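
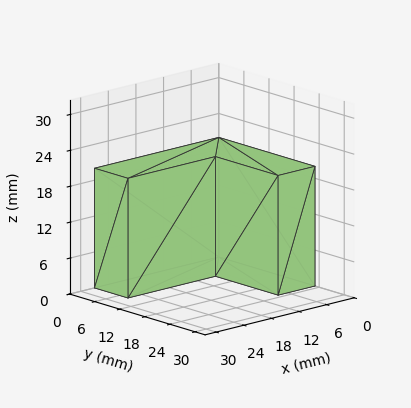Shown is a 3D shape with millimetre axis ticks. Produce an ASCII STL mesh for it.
Reading the render: the shape is an L-shaped prism: outer 27 × 23 mm, arm thicknesses ≈ 8 mm (horizontal) and 8 mm (vertical), extruded 20 mm in z (dimensions read to the nearest mm from the axis ticks). For the STL, each face is triangulated and given an outward normal.

solid part
  facet normal 0.0000 0.0000 -1.0000
    outer loop
      vertex 27.0 8.0 0.0
      vertex 27.0 0.0 0.0
      vertex 0.0 0.0 0.0
    endloop
  endfacet
  facet normal 0.0000 0.0000 -1.0000
    outer loop
      vertex 8.0 8.0 0.0
      vertex 27.0 8.0 0.0
      vertex 0.0 0.0 0.0
    endloop
  endfacet
  facet normal 0.0000 0.0000 -1.0000
    outer loop
      vertex 8.0 23.0 0.0
      vertex 8.0 8.0 0.0
      vertex 0.0 0.0 0.0
    endloop
  endfacet
  facet normal 0.0000 0.0000 -1.0000
    outer loop
      vertex 0.0 23.0 0.0
      vertex 8.0 23.0 0.0
      vertex 0.0 0.0 0.0
    endloop
  endfacet
  facet normal 0.0000 0.0000 1.0000
    outer loop
      vertex 0.0 0.0 20.0
      vertex 27.0 0.0 20.0
      vertex 27.0 8.0 20.0
    endloop
  endfacet
  facet normal 0.0000 0.0000 1.0000
    outer loop
      vertex 0.0 0.0 20.0
      vertex 27.0 8.0 20.0
      vertex 8.0 8.0 20.0
    endloop
  endfacet
  facet normal 0.0000 0.0000 1.0000
    outer loop
      vertex 0.0 0.0 20.0
      vertex 8.0 8.0 20.0
      vertex 8.0 23.0 20.0
    endloop
  endfacet
  facet normal 0.0000 0.0000 1.0000
    outer loop
      vertex 0.0 0.0 20.0
      vertex 8.0 23.0 20.0
      vertex 0.0 23.0 20.0
    endloop
  endfacet
  facet normal 0.0000 -1.0000 0.0000
    outer loop
      vertex 0.0 0.0 0.0
      vertex 27.0 0.0 0.0
      vertex 27.0 0.0 20.0
    endloop
  endfacet
  facet normal 0.0000 -1.0000 0.0000
    outer loop
      vertex 0.0 0.0 0.0
      vertex 27.0 0.0 20.0
      vertex 0.0 0.0 20.0
    endloop
  endfacet
  facet normal 1.0000 0.0000 0.0000
    outer loop
      vertex 27.0 0.0 0.0
      vertex 27.0 8.0 0.0
      vertex 27.0 8.0 20.0
    endloop
  endfacet
  facet normal 1.0000 0.0000 0.0000
    outer loop
      vertex 27.0 0.0 0.0
      vertex 27.0 8.0 20.0
      vertex 27.0 0.0 20.0
    endloop
  endfacet
  facet normal 0.0000 1.0000 0.0000
    outer loop
      vertex 27.0 8.0 0.0
      vertex 8.0 8.0 0.0
      vertex 8.0 8.0 20.0
    endloop
  endfacet
  facet normal 0.0000 1.0000 0.0000
    outer loop
      vertex 27.0 8.0 0.0
      vertex 8.0 8.0 20.0
      vertex 27.0 8.0 20.0
    endloop
  endfacet
  facet normal 1.0000 0.0000 0.0000
    outer loop
      vertex 8.0 8.0 0.0
      vertex 8.0 23.0 0.0
      vertex 8.0 23.0 20.0
    endloop
  endfacet
  facet normal 1.0000 0.0000 0.0000
    outer loop
      vertex 8.0 8.0 0.0
      vertex 8.0 23.0 20.0
      vertex 8.0 8.0 20.0
    endloop
  endfacet
  facet normal 0.0000 1.0000 0.0000
    outer loop
      vertex 8.0 23.0 0.0
      vertex 0.0 23.0 0.0
      vertex 0.0 23.0 20.0
    endloop
  endfacet
  facet normal 0.0000 1.0000 0.0000
    outer loop
      vertex 8.0 23.0 0.0
      vertex 0.0 23.0 20.0
      vertex 8.0 23.0 20.0
    endloop
  endfacet
  facet normal -1.0000 0.0000 0.0000
    outer loop
      vertex 0.0 23.0 0.0
      vertex 0.0 0.0 0.0
      vertex 0.0 0.0 20.0
    endloop
  endfacet
  facet normal -1.0000 0.0000 0.0000
    outer loop
      vertex 0.0 23.0 0.0
      vertex 0.0 0.0 20.0
      vertex 0.0 23.0 20.0
    endloop
  endfacet
endsolid part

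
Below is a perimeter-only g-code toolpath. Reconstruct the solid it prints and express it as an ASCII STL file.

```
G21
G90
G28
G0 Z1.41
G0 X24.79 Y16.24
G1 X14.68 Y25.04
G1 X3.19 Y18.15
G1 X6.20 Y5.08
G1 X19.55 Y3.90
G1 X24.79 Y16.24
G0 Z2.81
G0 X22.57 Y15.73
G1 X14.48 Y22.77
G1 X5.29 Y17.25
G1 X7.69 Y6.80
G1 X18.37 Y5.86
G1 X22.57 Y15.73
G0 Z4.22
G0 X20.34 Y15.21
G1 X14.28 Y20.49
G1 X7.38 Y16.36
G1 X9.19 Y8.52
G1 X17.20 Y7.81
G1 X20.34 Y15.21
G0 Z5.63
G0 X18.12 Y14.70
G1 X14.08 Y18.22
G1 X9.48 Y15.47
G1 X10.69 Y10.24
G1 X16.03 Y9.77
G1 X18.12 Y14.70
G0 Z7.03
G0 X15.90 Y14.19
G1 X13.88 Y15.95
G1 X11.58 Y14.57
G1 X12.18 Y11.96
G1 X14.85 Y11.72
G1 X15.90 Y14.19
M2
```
solid part
  facet normal 0.0000 0.0000 -1.0000
    outer loop
      vertex 1.09 19.04 0.00
      vertex 14.88 27.31 0.00
      vertex 27.01 16.75 0.00
    endloop
  endfacet
  facet normal 0.0000 0.0000 -1.0000
    outer loop
      vertex 4.70 3.36 0.00
      vertex 1.09 19.04 0.00
      vertex 27.01 16.75 0.00
    endloop
  endfacet
  facet normal 0.0000 0.0000 -1.0000
    outer loop
      vertex 20.72 1.95 0.00
      vertex 4.70 3.36 0.00
      vertex 27.01 16.75 0.00
    endloop
  endfacet
  facet normal 0.3981 0.4573 0.7952
    outer loop
      vertex 27.01 16.75 0.00
      vertex 14.88 27.31 0.00
      vertex 13.68 13.68 8.44
    endloop
  endfacet
  facet normal -0.3118 0.5199 0.7953
    outer loop
      vertex 14.88 27.31 0.00
      vertex 1.09 19.04 0.00
      vertex 13.68 13.68 8.44
    endloop
  endfacet
  facet normal -0.5910 -0.1361 0.7951
    outer loop
      vertex 1.09 19.04 0.00
      vertex 4.70 3.36 0.00
      vertex 13.68 13.68 8.44
    endloop
  endfacet
  facet normal -0.0532 -0.6041 0.7952
    outer loop
      vertex 4.70 3.36 0.00
      vertex 20.72 1.95 0.00
      vertex 13.68 13.68 8.44
    endloop
  endfacet
  facet normal 0.5581 -0.2372 0.7952
    outer loop
      vertex 20.72 1.95 0.00
      vertex 27.01 16.75 0.00
      vertex 13.68 13.68 8.44
    endloop
  endfacet
endsolid part

The G0 Z moves step by Δz≈1.41 mm. The G1 loops shrink linearly with z, so the solid tapers from its base footprint up to z≈8.44. Closing with a flat bottom cap and the tapered top and triangulating gives 8 facets — a regular 5-sided pyramid, base circumscribed radius ≈ 13.7 mm, apex at z ≈ 8.44 mm.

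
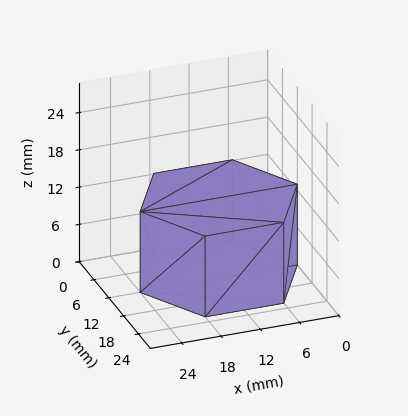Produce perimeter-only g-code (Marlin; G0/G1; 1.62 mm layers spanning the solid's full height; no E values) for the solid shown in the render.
Reading the render: the shape is a regular 6-sided prism (a cylinder approximated with 6 flat sides), circumscribed radius ≈ 12 mm, height ≈ 13 mm (dimensions read to the nearest mm from the axis ticks). For the g-code, the solid's height is divided into equal slices at the stated Δz and each level perimeter traced with G1 moves after a G0 lift.

; perimeter-only toolpath
G21 ; units = mm
G90 ; absolute positioning
G28 ; home
; layer 1
G0 Z1.62
G0 X24.00 Y12.00
G1 X18.00 Y22.39
G1 X6.00 Y22.39
G1 X0.00 Y12.00
G1 X6.00 Y1.61
G1 X18.00 Y1.61
G1 X24.00 Y12.00
; layer 2
G0 Z3.25
G0 X24.00 Y12.00
G1 X18.00 Y22.39
G1 X6.00 Y22.39
G1 X0.00 Y12.00
G1 X6.00 Y1.61
G1 X18.00 Y1.61
G1 X24.00 Y12.00
; layer 3
G0 Z4.88
G0 X24.00 Y12.00
G1 X18.00 Y22.39
G1 X6.00 Y22.39
G1 X0.00 Y12.00
G1 X6.00 Y1.61
G1 X18.00 Y1.61
G1 X24.00 Y12.00
; layer 4
G0 Z6.50
G0 X24.00 Y12.00
G1 X18.00 Y22.39
G1 X6.00 Y22.39
G1 X0.00 Y12.00
G1 X6.00 Y1.61
G1 X18.00 Y1.61
G1 X24.00 Y12.00
; layer 5
G0 Z8.12
G0 X24.00 Y12.00
G1 X18.00 Y22.39
G1 X6.00 Y22.39
G1 X0.00 Y12.00
G1 X6.00 Y1.61
G1 X18.00 Y1.61
G1 X24.00 Y12.00
; layer 6
G0 Z9.75
G0 X24.00 Y12.00
G1 X18.00 Y22.39
G1 X6.00 Y22.39
G1 X0.00 Y12.00
G1 X6.00 Y1.61
G1 X18.00 Y1.61
G1 X24.00 Y12.00
; layer 7
G0 Z11.38
G0 X24.00 Y12.00
G1 X18.00 Y22.39
G1 X6.00 Y22.39
G1 X0.00 Y12.00
G1 X6.00 Y1.61
G1 X18.00 Y1.61
G1 X24.00 Y12.00
; layer 8
G0 Z13.00
G0 X24.00 Y12.00
G1 X18.00 Y22.39
G1 X6.00 Y22.39
G1 X0.00 Y12.00
G1 X6.00 Y1.61
G1 X18.00 Y1.61
G1 X24.00 Y12.00
M2 ; end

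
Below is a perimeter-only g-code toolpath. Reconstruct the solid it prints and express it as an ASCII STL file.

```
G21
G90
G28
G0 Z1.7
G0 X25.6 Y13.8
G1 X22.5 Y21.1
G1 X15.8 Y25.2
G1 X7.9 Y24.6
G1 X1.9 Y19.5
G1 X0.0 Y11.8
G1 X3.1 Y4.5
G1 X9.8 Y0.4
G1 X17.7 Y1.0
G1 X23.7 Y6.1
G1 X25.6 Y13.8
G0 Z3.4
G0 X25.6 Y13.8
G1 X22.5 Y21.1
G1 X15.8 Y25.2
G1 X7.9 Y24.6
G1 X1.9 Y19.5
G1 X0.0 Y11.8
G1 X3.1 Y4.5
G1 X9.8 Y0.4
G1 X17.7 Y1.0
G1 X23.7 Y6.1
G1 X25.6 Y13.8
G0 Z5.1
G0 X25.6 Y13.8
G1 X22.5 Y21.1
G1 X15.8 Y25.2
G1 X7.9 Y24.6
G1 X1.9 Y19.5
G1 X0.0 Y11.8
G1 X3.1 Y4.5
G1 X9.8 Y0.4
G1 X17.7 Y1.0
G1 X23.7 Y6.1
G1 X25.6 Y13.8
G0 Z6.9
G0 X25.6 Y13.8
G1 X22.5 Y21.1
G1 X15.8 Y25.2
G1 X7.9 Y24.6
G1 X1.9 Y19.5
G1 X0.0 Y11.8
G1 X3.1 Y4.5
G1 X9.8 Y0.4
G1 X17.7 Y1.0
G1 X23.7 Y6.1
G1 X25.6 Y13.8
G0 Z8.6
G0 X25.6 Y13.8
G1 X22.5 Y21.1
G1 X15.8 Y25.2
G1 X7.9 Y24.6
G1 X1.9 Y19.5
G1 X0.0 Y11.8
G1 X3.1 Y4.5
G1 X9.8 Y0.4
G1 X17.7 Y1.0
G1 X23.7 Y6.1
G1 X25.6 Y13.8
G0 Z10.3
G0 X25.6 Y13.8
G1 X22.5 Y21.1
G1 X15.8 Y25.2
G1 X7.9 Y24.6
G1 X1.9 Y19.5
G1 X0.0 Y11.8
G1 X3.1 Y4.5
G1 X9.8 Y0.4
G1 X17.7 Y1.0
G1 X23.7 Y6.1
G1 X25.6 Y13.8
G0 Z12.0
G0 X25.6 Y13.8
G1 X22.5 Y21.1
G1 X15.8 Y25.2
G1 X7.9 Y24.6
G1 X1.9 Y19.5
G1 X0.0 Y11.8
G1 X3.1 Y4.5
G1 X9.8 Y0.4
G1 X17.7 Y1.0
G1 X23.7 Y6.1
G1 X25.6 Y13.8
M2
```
solid part
  facet normal 0.0000 0.0000 -1.0000
    outer loop
      vertex 15.8 25.2 0.0
      vertex 22.5 21.1 0.0
      vertex 25.6 13.8 0.0
    endloop
  endfacet
  facet normal 0.0000 0.0000 -1.0000
    outer loop
      vertex 7.9 24.6 0.0
      vertex 15.8 25.2 0.0
      vertex 25.6 13.8 0.0
    endloop
  endfacet
  facet normal 0.0000 0.0000 -1.0000
    outer loop
      vertex 1.9 19.5 0.0
      vertex 7.9 24.6 0.0
      vertex 25.6 13.8 0.0
    endloop
  endfacet
  facet normal 0.0000 0.0000 -1.0000
    outer loop
      vertex 0.0 11.8 0.0
      vertex 1.9 19.5 0.0
      vertex 25.6 13.8 0.0
    endloop
  endfacet
  facet normal 0.0000 0.0000 -1.0000
    outer loop
      vertex 3.1 4.5 0.0
      vertex 0.0 11.8 0.0
      vertex 25.6 13.8 0.0
    endloop
  endfacet
  facet normal 0.0000 0.0000 -1.0000
    outer loop
      vertex 9.8 0.4 0.0
      vertex 3.1 4.5 0.0
      vertex 25.6 13.8 0.0
    endloop
  endfacet
  facet normal 0.0000 0.0000 -1.0000
    outer loop
      vertex 17.7 1.0 0.0
      vertex 9.8 0.4 0.0
      vertex 25.6 13.8 0.0
    endloop
  endfacet
  facet normal 0.0000 0.0000 -1.0000
    outer loop
      vertex 23.7 6.1 0.0
      vertex 17.7 1.0 0.0
      vertex 25.6 13.8 0.0
    endloop
  endfacet
  facet normal 0.0000 0.0000 1.0000
    outer loop
      vertex 25.6 13.8 12.0
      vertex 22.5 21.1 12.0
      vertex 15.8 25.2 12.0
    endloop
  endfacet
  facet normal 0.0000 0.0000 1.0000
    outer loop
      vertex 25.6 13.8 12.0
      vertex 15.8 25.2 12.0
      vertex 7.9 24.6 12.0
    endloop
  endfacet
  facet normal 0.0000 0.0000 1.0000
    outer loop
      vertex 25.6 13.8 12.0
      vertex 7.9 24.6 12.0
      vertex 1.9 19.5 12.0
    endloop
  endfacet
  facet normal 0.0000 0.0000 1.0000
    outer loop
      vertex 25.6 13.8 12.0
      vertex 1.9 19.5 12.0
      vertex 0.0 11.8 12.0
    endloop
  endfacet
  facet normal 0.0000 0.0000 1.0000
    outer loop
      vertex 25.6 13.8 12.0
      vertex 0.0 11.8 12.0
      vertex 3.1 4.5 12.0
    endloop
  endfacet
  facet normal 0.0000 0.0000 1.0000
    outer loop
      vertex 25.6 13.8 12.0
      vertex 3.1 4.5 12.0
      vertex 9.8 0.4 12.0
    endloop
  endfacet
  facet normal 0.0000 0.0000 1.0000
    outer loop
      vertex 25.6 13.8 12.0
      vertex 9.8 0.4 12.0
      vertex 17.7 1.0 12.0
    endloop
  endfacet
  facet normal 0.0000 0.0000 1.0000
    outer loop
      vertex 25.6 13.8 12.0
      vertex 17.7 1.0 12.0
      vertex 23.7 6.1 12.0
    endloop
  endfacet
  facet normal 0.9204 0.3909 0.0000
    outer loop
      vertex 25.6 13.8 0.0
      vertex 22.5 21.1 0.0
      vertex 22.5 21.1 12.0
    endloop
  endfacet
  facet normal 0.9204 0.3909 0.0000
    outer loop
      vertex 25.6 13.8 0.0
      vertex 22.5 21.1 12.0
      vertex 25.6 13.8 12.0
    endloop
  endfacet
  facet normal 0.5220 0.8530 0.0000
    outer loop
      vertex 22.5 21.1 0.0
      vertex 15.8 25.2 0.0
      vertex 15.8 25.2 12.0
    endloop
  endfacet
  facet normal 0.5220 0.8530 0.0000
    outer loop
      vertex 22.5 21.1 0.0
      vertex 15.8 25.2 12.0
      vertex 22.5 21.1 12.0
    endloop
  endfacet
  facet normal -0.0757 0.9971 0.0000
    outer loop
      vertex 15.8 25.2 0.0
      vertex 7.9 24.6 0.0
      vertex 7.9 24.6 12.0
    endloop
  endfacet
  facet normal -0.0757 0.9971 0.0000
    outer loop
      vertex 15.8 25.2 0.0
      vertex 7.9 24.6 12.0
      vertex 15.8 25.2 12.0
    endloop
  endfacet
  facet normal -0.6476 0.7619 0.0000
    outer loop
      vertex 7.9 24.6 0.0
      vertex 1.9 19.5 0.0
      vertex 1.9 19.5 12.0
    endloop
  endfacet
  facet normal -0.6476 0.7619 0.0000
    outer loop
      vertex 7.9 24.6 0.0
      vertex 1.9 19.5 12.0
      vertex 7.9 24.6 12.0
    endloop
  endfacet
  facet normal -0.9709 0.2396 0.0000
    outer loop
      vertex 1.9 19.5 0.0
      vertex 0.0 11.8 0.0
      vertex 0.0 11.8 12.0
    endloop
  endfacet
  facet normal -0.9709 0.2396 0.0000
    outer loop
      vertex 1.9 19.5 0.0
      vertex 0.0 11.8 12.0
      vertex 1.9 19.5 12.0
    endloop
  endfacet
  facet normal -0.9204 -0.3909 0.0000
    outer loop
      vertex 0.0 11.8 0.0
      vertex 3.1 4.5 0.0
      vertex 3.1 4.5 12.0
    endloop
  endfacet
  facet normal -0.9204 -0.3909 0.0000
    outer loop
      vertex 0.0 11.8 0.0
      vertex 3.1 4.5 12.0
      vertex 0.0 11.8 12.0
    endloop
  endfacet
  facet normal -0.5220 -0.8530 0.0000
    outer loop
      vertex 3.1 4.5 0.0
      vertex 9.8 0.4 0.0
      vertex 9.8 0.4 12.0
    endloop
  endfacet
  facet normal -0.5220 -0.8530 0.0000
    outer loop
      vertex 3.1 4.5 0.0
      vertex 9.8 0.4 12.0
      vertex 3.1 4.5 12.0
    endloop
  endfacet
  facet normal 0.0757 -0.9971 0.0000
    outer loop
      vertex 9.8 0.4 0.0
      vertex 17.7 1.0 0.0
      vertex 17.7 1.0 12.0
    endloop
  endfacet
  facet normal 0.0757 -0.9971 0.0000
    outer loop
      vertex 9.8 0.4 0.0
      vertex 17.7 1.0 12.0
      vertex 9.8 0.4 12.0
    endloop
  endfacet
  facet normal 0.6476 -0.7619 0.0000
    outer loop
      vertex 17.7 1.0 0.0
      vertex 23.7 6.1 0.0
      vertex 23.7 6.1 12.0
    endloop
  endfacet
  facet normal 0.6476 -0.7619 0.0000
    outer loop
      vertex 17.7 1.0 0.0
      vertex 23.7 6.1 12.0
      vertex 17.7 1.0 12.0
    endloop
  endfacet
  facet normal 0.9709 -0.2396 0.0000
    outer loop
      vertex 23.7 6.1 0.0
      vertex 25.6 13.8 0.0
      vertex 25.6 13.8 12.0
    endloop
  endfacet
  facet normal 0.9709 -0.2396 0.0000
    outer loop
      vertex 23.7 6.1 0.0
      vertex 25.6 13.8 12.0
      vertex 23.7 6.1 12.0
    endloop
  endfacet
endsolid part

The G0 Z moves step by Δz≈1.7 mm. Every layer's G1 loop is the same polygon, so the solid is a straight extrusion of it from z=0 to z≈12. Closing with flat bottom and top caps and triangulating gives 36 facets — a regular 10-sided prism (a cylinder approximated with 10 flat sides), circumscribed radius ≈ 12.8 mm, height ≈ 12 mm.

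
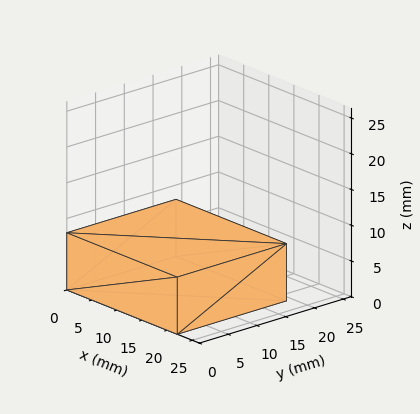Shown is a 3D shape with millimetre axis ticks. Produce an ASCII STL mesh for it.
Reading the render: the shape is a rectangular box, roughly 22 × 19 mm footprint and 8 mm tall (dimensions read to the nearest mm from the axis ticks). For the STL, each face is triangulated and given an outward normal.

solid part
  facet normal 0.0000 0.0000 -1.0000
    outer loop
      vertex 22.0 19.0 0.0
      vertex 22.0 0.0 0.0
      vertex 0.0 0.0 0.0
    endloop
  endfacet
  facet normal 0.0000 0.0000 -1.0000
    outer loop
      vertex 0.0 19.0 0.0
      vertex 22.0 19.0 0.0
      vertex 0.0 0.0 0.0
    endloop
  endfacet
  facet normal 0.0000 0.0000 1.0000
    outer loop
      vertex 0.0 0.0 8.0
      vertex 22.0 0.0 8.0
      vertex 22.0 19.0 8.0
    endloop
  endfacet
  facet normal 0.0000 0.0000 1.0000
    outer loop
      vertex 0.0 0.0 8.0
      vertex 22.0 19.0 8.0
      vertex 0.0 19.0 8.0
    endloop
  endfacet
  facet normal 0.0000 -1.0000 0.0000
    outer loop
      vertex 0.0 0.0 0.0
      vertex 22.0 0.0 0.0
      vertex 22.0 0.0 8.0
    endloop
  endfacet
  facet normal 0.0000 -1.0000 0.0000
    outer loop
      vertex 0.0 0.0 0.0
      vertex 22.0 0.0 8.0
      vertex 0.0 0.0 8.0
    endloop
  endfacet
  facet normal 0.0000 1.0000 0.0000
    outer loop
      vertex 22.0 19.0 8.0
      vertex 22.0 19.0 0.0
      vertex 0.0 19.0 0.0
    endloop
  endfacet
  facet normal 0.0000 1.0000 0.0000
    outer loop
      vertex 0.0 19.0 8.0
      vertex 22.0 19.0 8.0
      vertex 0.0 19.0 0.0
    endloop
  endfacet
  facet normal -1.0000 0.0000 0.0000
    outer loop
      vertex 0.0 19.0 8.0
      vertex 0.0 19.0 0.0
      vertex 0.0 0.0 0.0
    endloop
  endfacet
  facet normal -1.0000 0.0000 0.0000
    outer loop
      vertex 0.0 0.0 8.0
      vertex 0.0 19.0 8.0
      vertex 0.0 0.0 0.0
    endloop
  endfacet
  facet normal 1.0000 0.0000 0.0000
    outer loop
      vertex 22.0 0.0 0.0
      vertex 22.0 19.0 0.0
      vertex 22.0 19.0 8.0
    endloop
  endfacet
  facet normal 1.0000 0.0000 0.0000
    outer loop
      vertex 22.0 0.0 0.0
      vertex 22.0 19.0 8.0
      vertex 22.0 0.0 8.0
    endloop
  endfacet
endsolid part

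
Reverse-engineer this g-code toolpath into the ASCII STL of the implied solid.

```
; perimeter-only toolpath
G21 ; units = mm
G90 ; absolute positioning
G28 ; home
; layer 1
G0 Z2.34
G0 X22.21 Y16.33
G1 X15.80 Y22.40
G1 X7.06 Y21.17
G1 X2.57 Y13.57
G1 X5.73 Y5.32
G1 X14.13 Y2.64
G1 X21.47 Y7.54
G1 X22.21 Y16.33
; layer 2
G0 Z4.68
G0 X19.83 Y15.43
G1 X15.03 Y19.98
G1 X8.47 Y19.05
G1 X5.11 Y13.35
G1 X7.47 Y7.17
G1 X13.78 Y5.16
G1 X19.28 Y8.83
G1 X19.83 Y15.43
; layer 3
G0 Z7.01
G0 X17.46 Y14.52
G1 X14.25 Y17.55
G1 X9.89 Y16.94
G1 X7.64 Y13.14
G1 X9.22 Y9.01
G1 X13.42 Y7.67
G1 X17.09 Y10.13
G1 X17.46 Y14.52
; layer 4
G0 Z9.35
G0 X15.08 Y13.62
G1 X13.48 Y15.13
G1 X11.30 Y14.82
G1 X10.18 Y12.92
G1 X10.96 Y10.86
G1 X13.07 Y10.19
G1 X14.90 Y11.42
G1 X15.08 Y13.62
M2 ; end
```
solid part
  facet normal 0.0000 0.0000 -1.0000
    outer loop
      vertex 5.65 23.28 0.00
      vertex 16.57 24.82 0.00
      vertex 24.58 17.24 0.00
    endloop
  endfacet
  facet normal 0.0000 0.0000 -1.0000
    outer loop
      vertex 0.04 13.78 0.00
      vertex 5.65 23.28 0.00
      vertex 24.58 17.24 0.00
    endloop
  endfacet
  facet normal 0.0000 0.0000 -1.0000
    outer loop
      vertex 3.98 3.47 0.00
      vertex 0.04 13.78 0.00
      vertex 24.58 17.24 0.00
    endloop
  endfacet
  facet normal 0.0000 0.0000 -1.0000
    outer loop
      vertex 14.49 0.12 0.00
      vertex 3.98 3.47 0.00
      vertex 24.58 17.24 0.00
    endloop
  endfacet
  facet normal 0.0000 0.0000 -1.0000
    outer loop
      vertex 23.66 6.25 0.00
      vertex 14.49 0.12 0.00
      vertex 24.58 17.24 0.00
    endloop
  endfacet
  facet normal 0.4911 0.5189 0.6997
    outer loop
      vertex 24.58 17.24 0.00
      vertex 16.57 24.82 0.00
      vertex 12.71 12.71 11.69
    endloop
  endfacet
  facet normal -0.0998 0.7073 0.6998
    outer loop
      vertex 16.57 24.82 0.00
      vertex 5.65 23.28 0.00
      vertex 12.71 12.71 11.69
    endloop
  endfacet
  facet normal -0.6150 0.3632 0.6999
    outer loop
      vertex 5.65 23.28 0.00
      vertex 0.04 13.78 0.00
      vertex 12.71 12.71 11.69
    endloop
  endfacet
  facet normal -0.6672 -0.2550 0.6998
    outer loop
      vertex 0.04 13.78 0.00
      vertex 3.98 3.47 0.00
      vertex 12.71 12.71 11.69
    endloop
  endfacet
  facet normal -0.2169 -0.6805 0.6999
    outer loop
      vertex 3.98 3.47 0.00
      vertex 14.49 0.12 0.00
      vertex 12.71 12.71 11.69
    endloop
  endfacet
  facet normal 0.3969 -0.5938 0.6999
    outer loop
      vertex 14.49 0.12 0.00
      vertex 23.66 6.25 0.00
      vertex 12.71 12.71 11.69
    endloop
  endfacet
  facet normal 0.7119 -0.0596 0.6998
    outer loop
      vertex 23.66 6.25 0.00
      vertex 24.58 17.24 0.00
      vertex 12.71 12.71 11.69
    endloop
  endfacet
endsolid part

The G0 Z moves step by Δz≈2.34 mm. The G1 loops shrink linearly with z, so the solid tapers from its base footprint up to z≈11.7. Closing with a flat bottom cap and the tapered top and triangulating gives 12 facets — a regular 7-sided pyramid, base circumscribed radius ≈ 12.7 mm, apex at z ≈ 11.7 mm.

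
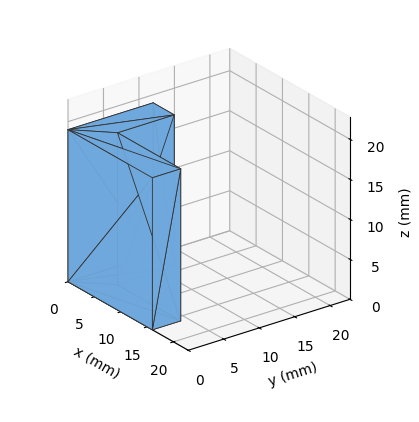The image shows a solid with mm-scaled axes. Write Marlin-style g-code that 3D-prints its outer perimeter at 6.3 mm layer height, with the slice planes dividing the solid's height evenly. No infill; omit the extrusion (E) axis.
Reading the render: the shape is an L-shaped prism: outer 16 × 12 mm, arm thicknesses ≈ 4 mm (horizontal) and 4 mm (vertical), extruded 19 mm in z (dimensions read to the nearest mm from the axis ticks). For the g-code, the solid's height is divided into equal slices at the stated Δz and each level perimeter traced with G1 moves after a G0 lift.

; perimeter-only toolpath
G21 ; units = mm
G90 ; absolute positioning
G28 ; home
; layer 1
G0 Z6.3
G0 X0.0 Y0.0
G1 X16.0 Y0.0
G1 X16.0 Y4.0
G1 X4.0 Y4.0
G1 X4.0 Y12.0
G1 X0.0 Y12.0
G1 X0.0 Y0.0
; layer 2
G0 Z12.7
G0 X0.0 Y0.0
G1 X16.0 Y0.0
G1 X16.0 Y4.0
G1 X4.0 Y4.0
G1 X4.0 Y12.0
G1 X0.0 Y12.0
G1 X0.0 Y0.0
; layer 3
G0 Z19.0
G0 X0.0 Y0.0
G1 X16.0 Y0.0
G1 X16.0 Y4.0
G1 X4.0 Y4.0
G1 X4.0 Y12.0
G1 X0.0 Y12.0
G1 X0.0 Y0.0
M2 ; end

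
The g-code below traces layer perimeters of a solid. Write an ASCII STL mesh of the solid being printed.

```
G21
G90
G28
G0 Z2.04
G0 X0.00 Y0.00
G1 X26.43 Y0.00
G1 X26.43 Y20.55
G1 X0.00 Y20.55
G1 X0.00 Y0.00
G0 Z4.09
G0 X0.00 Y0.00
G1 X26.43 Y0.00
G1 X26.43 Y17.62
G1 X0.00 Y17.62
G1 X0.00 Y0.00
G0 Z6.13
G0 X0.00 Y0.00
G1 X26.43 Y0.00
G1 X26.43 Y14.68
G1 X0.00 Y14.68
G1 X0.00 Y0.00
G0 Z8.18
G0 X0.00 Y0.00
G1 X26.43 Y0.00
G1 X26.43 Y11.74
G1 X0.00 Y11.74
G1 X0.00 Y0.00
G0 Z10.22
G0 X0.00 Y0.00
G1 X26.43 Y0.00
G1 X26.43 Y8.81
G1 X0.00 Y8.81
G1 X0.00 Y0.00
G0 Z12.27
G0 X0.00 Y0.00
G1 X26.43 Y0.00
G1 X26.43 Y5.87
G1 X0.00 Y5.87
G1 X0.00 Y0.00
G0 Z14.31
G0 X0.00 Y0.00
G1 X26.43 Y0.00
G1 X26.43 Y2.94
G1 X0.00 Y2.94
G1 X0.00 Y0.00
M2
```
solid part
  facet normal 0.0000 0.0000 -1.0000
    outer loop
      vertex 26.43 23.49 0.00
      vertex 26.43 0.00 0.00
      vertex 0.00 0.00 0.00
    endloop
  endfacet
  facet normal 0.0000 0.0000 -1.0000
    outer loop
      vertex 0.00 23.49 0.00
      vertex 26.43 23.49 0.00
      vertex 0.00 0.00 0.00
    endloop
  endfacet
  facet normal 0.0000 -1.0000 0.0000
    outer loop
      vertex 0.00 0.00 0.00
      vertex 26.43 0.00 0.00
      vertex 26.43 0.00 16.36
    endloop
  endfacet
  facet normal 0.0000 -1.0000 0.0000
    outer loop
      vertex 0.00 0.00 0.00
      vertex 26.43 0.00 16.36
      vertex 0.00 0.00 16.36
    endloop
  endfacet
  facet normal 0.0000 0.5715 0.8206
    outer loop
      vertex 0.00 0.00 16.36
      vertex 26.43 0.00 16.36
      vertex 26.43 23.49 0.00
    endloop
  endfacet
  facet normal 0.0000 0.5715 0.8206
    outer loop
      vertex 0.00 0.00 16.36
      vertex 26.43 23.49 0.00
      vertex 0.00 23.49 0.00
    endloop
  endfacet
  facet normal -1.0000 0.0000 0.0000
    outer loop
      vertex 0.00 0.00 16.36
      vertex 0.00 23.49 0.00
      vertex 0.00 0.00 0.00
    endloop
  endfacet
  facet normal 1.0000 0.0000 0.0000
    outer loop
      vertex 26.43 0.00 0.00
      vertex 26.43 23.49 0.00
      vertex 26.43 0.00 16.36
    endloop
  endfacet
endsolid part

The G0 Z moves step by Δz≈2.04 mm. The G1 loops shrink linearly with z, so the solid tapers from its base footprint up to z≈16.4. Closing with a flat bottom cap and the tapered top and triangulating gives 8 facets — a wedge (ramp): 26.4 × 23.5 mm base, rising to 16.4 mm along the y=0 edge and sloping linearly to z=0 at y=23.5.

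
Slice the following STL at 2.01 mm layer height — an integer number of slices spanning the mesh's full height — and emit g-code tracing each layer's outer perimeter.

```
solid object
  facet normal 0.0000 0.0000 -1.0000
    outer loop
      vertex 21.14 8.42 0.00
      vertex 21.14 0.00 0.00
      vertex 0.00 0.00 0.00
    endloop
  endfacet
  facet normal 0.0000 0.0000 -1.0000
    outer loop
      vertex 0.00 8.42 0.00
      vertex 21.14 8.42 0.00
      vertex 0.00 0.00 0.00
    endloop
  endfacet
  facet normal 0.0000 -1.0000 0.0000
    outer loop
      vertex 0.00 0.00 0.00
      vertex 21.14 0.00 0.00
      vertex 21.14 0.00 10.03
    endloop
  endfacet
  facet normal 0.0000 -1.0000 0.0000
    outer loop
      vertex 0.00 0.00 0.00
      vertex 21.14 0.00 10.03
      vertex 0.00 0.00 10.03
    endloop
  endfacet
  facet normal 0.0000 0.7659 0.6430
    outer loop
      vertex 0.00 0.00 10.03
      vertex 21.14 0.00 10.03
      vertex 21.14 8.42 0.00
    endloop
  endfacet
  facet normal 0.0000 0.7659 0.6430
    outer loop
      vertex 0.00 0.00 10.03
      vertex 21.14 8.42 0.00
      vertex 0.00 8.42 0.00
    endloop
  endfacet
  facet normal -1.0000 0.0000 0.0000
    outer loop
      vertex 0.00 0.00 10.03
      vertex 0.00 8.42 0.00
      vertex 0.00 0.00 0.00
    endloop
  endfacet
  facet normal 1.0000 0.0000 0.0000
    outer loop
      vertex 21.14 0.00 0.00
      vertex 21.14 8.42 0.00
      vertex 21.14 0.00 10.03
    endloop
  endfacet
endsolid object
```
; perimeter-only toolpath
G21 ; units = mm
G90 ; absolute positioning
G28 ; home
; layer 1
G0 Z2.01
G0 X0.00 Y0.00
G1 X21.14 Y0.00
G1 X21.14 Y6.74
G1 X0.00 Y6.74
G1 X0.00 Y0.00
; layer 2
G0 Z4.01
G0 X0.00 Y0.00
G1 X21.14 Y0.00
G1 X21.14 Y5.05
G1 X0.00 Y5.05
G1 X0.00 Y0.00
; layer 3
G0 Z6.02
G0 X0.00 Y0.00
G1 X21.14 Y0.00
G1 X21.14 Y3.37
G1 X0.00 Y3.37
G1 X0.00 Y0.00
; layer 4
G0 Z8.02
G0 X0.00 Y0.00
G1 X21.14 Y0.00
G1 X21.14 Y1.68
G1 X0.00 Y1.68
G1 X0.00 Y0.00
M2 ; end

The solid is a wedge (ramp): 21.1 × 8.42 mm base, rising to 10 mm along the y=0 edge and sloping linearly to z=0 at y=8.42. Slicing at Δz = 2.01 mm — 5 equal slices spanning the solid's height, so layer i sits at z = i·h/5 — gives 4 non-empty perimeters. Each is a 4-segment closed polygon; G0 lifts to the layer z and rapids to the start vertex, then G1 traces the edges. The cross-section shrinks linearly with z (the slice at the apex is degenerate and omitted).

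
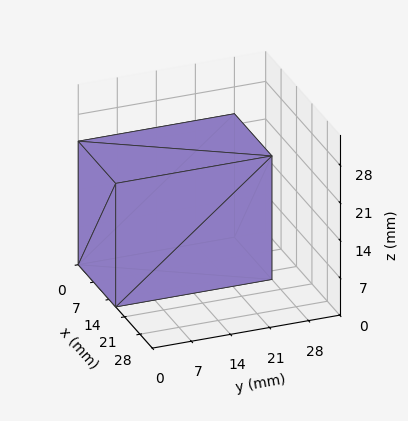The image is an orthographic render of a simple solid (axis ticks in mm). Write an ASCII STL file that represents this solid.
Reading the render: the shape is a rectangular box, roughly 17 × 28 mm footprint and 23 mm tall (dimensions read to the nearest mm from the axis ticks). For the STL, each face is triangulated and given an outward normal.

solid part
  facet normal 0.0000 0.0000 -1.0000
    outer loop
      vertex 17.0 28.0 0.0
      vertex 17.0 0.0 0.0
      vertex 0.0 0.0 0.0
    endloop
  endfacet
  facet normal 0.0000 0.0000 -1.0000
    outer loop
      vertex 0.0 28.0 0.0
      vertex 17.0 28.0 0.0
      vertex 0.0 0.0 0.0
    endloop
  endfacet
  facet normal 0.0000 0.0000 1.0000
    outer loop
      vertex 0.0 0.0 23.0
      vertex 17.0 0.0 23.0
      vertex 17.0 28.0 23.0
    endloop
  endfacet
  facet normal 0.0000 0.0000 1.0000
    outer loop
      vertex 0.0 0.0 23.0
      vertex 17.0 28.0 23.0
      vertex 0.0 28.0 23.0
    endloop
  endfacet
  facet normal 0.0000 -1.0000 0.0000
    outer loop
      vertex 0.0 0.0 0.0
      vertex 17.0 0.0 0.0
      vertex 17.0 0.0 23.0
    endloop
  endfacet
  facet normal 0.0000 -1.0000 0.0000
    outer loop
      vertex 0.0 0.0 0.0
      vertex 17.0 0.0 23.0
      vertex 0.0 0.0 23.0
    endloop
  endfacet
  facet normal 0.0000 1.0000 0.0000
    outer loop
      vertex 17.0 28.0 23.0
      vertex 17.0 28.0 0.0
      vertex 0.0 28.0 0.0
    endloop
  endfacet
  facet normal 0.0000 1.0000 0.0000
    outer loop
      vertex 0.0 28.0 23.0
      vertex 17.0 28.0 23.0
      vertex 0.0 28.0 0.0
    endloop
  endfacet
  facet normal -1.0000 0.0000 0.0000
    outer loop
      vertex 0.0 28.0 23.0
      vertex 0.0 28.0 0.0
      vertex 0.0 0.0 0.0
    endloop
  endfacet
  facet normal -1.0000 0.0000 0.0000
    outer loop
      vertex 0.0 0.0 23.0
      vertex 0.0 28.0 23.0
      vertex 0.0 0.0 0.0
    endloop
  endfacet
  facet normal 1.0000 0.0000 0.0000
    outer loop
      vertex 17.0 0.0 0.0
      vertex 17.0 28.0 0.0
      vertex 17.0 28.0 23.0
    endloop
  endfacet
  facet normal 1.0000 0.0000 0.0000
    outer loop
      vertex 17.0 0.0 0.0
      vertex 17.0 28.0 23.0
      vertex 17.0 0.0 23.0
    endloop
  endfacet
endsolid part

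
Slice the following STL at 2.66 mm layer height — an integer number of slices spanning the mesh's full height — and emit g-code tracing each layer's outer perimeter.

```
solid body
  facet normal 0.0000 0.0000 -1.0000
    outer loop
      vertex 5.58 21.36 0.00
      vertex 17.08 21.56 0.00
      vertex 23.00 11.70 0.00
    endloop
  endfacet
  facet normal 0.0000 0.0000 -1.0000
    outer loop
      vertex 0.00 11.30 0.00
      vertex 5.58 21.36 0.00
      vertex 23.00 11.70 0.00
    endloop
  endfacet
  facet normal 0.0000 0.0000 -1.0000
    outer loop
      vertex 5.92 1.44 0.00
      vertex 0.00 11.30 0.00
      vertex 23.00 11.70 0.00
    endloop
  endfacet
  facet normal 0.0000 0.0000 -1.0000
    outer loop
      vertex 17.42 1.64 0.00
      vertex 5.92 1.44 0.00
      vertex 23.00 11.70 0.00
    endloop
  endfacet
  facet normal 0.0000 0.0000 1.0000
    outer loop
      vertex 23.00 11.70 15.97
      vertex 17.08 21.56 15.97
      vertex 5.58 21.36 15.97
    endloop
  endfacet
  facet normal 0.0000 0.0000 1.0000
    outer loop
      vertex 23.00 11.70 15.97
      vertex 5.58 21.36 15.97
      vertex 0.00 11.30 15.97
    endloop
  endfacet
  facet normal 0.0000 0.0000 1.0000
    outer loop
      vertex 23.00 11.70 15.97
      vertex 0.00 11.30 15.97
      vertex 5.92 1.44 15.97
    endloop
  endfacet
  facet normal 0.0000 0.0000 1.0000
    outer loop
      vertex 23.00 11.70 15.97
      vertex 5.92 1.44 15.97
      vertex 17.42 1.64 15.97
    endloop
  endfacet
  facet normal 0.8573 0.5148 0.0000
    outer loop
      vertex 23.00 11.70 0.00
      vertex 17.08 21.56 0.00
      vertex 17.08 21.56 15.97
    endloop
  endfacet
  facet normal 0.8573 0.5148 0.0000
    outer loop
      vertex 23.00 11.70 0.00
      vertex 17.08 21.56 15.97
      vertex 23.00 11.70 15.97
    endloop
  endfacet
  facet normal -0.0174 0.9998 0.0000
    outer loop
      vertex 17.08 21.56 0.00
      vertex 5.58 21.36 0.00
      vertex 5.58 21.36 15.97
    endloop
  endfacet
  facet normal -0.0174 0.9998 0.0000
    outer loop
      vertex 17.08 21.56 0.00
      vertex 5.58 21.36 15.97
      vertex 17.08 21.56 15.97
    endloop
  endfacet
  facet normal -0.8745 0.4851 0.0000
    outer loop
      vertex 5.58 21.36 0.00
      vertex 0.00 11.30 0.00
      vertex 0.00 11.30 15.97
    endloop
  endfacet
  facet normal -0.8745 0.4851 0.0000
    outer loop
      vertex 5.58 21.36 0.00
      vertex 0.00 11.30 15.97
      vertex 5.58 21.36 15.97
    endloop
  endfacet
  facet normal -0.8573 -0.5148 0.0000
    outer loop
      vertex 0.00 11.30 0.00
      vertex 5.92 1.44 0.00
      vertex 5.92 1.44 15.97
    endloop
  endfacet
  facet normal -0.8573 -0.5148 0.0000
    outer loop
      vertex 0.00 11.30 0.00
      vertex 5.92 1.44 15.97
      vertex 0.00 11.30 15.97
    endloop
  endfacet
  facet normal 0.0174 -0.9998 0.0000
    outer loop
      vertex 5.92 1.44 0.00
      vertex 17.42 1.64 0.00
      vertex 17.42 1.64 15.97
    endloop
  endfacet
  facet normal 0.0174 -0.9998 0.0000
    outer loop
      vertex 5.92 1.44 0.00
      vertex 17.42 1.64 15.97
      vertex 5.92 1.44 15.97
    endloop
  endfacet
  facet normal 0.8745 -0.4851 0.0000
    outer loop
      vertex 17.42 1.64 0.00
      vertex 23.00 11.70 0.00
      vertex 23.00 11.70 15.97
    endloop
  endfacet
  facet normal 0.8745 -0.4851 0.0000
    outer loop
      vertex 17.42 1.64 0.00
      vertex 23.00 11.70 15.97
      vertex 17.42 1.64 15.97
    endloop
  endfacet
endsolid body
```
; perimeter-only toolpath
G21 ; units = mm
G90 ; absolute positioning
G28 ; home
; layer 1
G0 Z2.66
G0 X23.00 Y11.70
G1 X17.08 Y21.56
G1 X5.58 Y21.36
G1 X0.00 Y11.30
G1 X5.92 Y1.44
G1 X17.42 Y1.64
G1 X23.00 Y11.70
; layer 2
G0 Z5.32
G0 X23.00 Y11.70
G1 X17.08 Y21.56
G1 X5.58 Y21.36
G1 X0.00 Y11.30
G1 X5.92 Y1.44
G1 X17.42 Y1.64
G1 X23.00 Y11.70
; layer 3
G0 Z7.98
G0 X23.00 Y11.70
G1 X17.08 Y21.56
G1 X5.58 Y21.36
G1 X0.00 Y11.30
G1 X5.92 Y1.44
G1 X17.42 Y1.64
G1 X23.00 Y11.70
; layer 4
G0 Z10.65
G0 X23.00 Y11.70
G1 X17.08 Y21.56
G1 X5.58 Y21.36
G1 X0.00 Y11.30
G1 X5.92 Y1.44
G1 X17.42 Y1.64
G1 X23.00 Y11.70
; layer 5
G0 Z13.31
G0 X23.00 Y11.70
G1 X17.08 Y21.56
G1 X5.58 Y21.36
G1 X0.00 Y11.30
G1 X5.92 Y1.44
G1 X17.42 Y1.64
G1 X23.00 Y11.70
; layer 6
G0 Z15.97
G0 X23.00 Y11.70
G1 X17.08 Y21.56
G1 X5.58 Y21.36
G1 X0.00 Y11.30
G1 X5.92 Y1.44
G1 X17.42 Y1.64
G1 X23.00 Y11.70
M2 ; end

The solid is a regular 6-sided prism (a cylinder approximated with 6 flat sides), circumscribed radius ≈ 11.5 mm, height ≈ 16 mm. Slicing at Δz = 2.66 mm — 6 equal slices spanning the solid's height, so layer i sits at z = i·h/6 — gives 6 non-empty perimeters. Each is a 6-segment closed polygon; G0 lifts to the layer z and rapids to the start vertex, then G1 traces the edges.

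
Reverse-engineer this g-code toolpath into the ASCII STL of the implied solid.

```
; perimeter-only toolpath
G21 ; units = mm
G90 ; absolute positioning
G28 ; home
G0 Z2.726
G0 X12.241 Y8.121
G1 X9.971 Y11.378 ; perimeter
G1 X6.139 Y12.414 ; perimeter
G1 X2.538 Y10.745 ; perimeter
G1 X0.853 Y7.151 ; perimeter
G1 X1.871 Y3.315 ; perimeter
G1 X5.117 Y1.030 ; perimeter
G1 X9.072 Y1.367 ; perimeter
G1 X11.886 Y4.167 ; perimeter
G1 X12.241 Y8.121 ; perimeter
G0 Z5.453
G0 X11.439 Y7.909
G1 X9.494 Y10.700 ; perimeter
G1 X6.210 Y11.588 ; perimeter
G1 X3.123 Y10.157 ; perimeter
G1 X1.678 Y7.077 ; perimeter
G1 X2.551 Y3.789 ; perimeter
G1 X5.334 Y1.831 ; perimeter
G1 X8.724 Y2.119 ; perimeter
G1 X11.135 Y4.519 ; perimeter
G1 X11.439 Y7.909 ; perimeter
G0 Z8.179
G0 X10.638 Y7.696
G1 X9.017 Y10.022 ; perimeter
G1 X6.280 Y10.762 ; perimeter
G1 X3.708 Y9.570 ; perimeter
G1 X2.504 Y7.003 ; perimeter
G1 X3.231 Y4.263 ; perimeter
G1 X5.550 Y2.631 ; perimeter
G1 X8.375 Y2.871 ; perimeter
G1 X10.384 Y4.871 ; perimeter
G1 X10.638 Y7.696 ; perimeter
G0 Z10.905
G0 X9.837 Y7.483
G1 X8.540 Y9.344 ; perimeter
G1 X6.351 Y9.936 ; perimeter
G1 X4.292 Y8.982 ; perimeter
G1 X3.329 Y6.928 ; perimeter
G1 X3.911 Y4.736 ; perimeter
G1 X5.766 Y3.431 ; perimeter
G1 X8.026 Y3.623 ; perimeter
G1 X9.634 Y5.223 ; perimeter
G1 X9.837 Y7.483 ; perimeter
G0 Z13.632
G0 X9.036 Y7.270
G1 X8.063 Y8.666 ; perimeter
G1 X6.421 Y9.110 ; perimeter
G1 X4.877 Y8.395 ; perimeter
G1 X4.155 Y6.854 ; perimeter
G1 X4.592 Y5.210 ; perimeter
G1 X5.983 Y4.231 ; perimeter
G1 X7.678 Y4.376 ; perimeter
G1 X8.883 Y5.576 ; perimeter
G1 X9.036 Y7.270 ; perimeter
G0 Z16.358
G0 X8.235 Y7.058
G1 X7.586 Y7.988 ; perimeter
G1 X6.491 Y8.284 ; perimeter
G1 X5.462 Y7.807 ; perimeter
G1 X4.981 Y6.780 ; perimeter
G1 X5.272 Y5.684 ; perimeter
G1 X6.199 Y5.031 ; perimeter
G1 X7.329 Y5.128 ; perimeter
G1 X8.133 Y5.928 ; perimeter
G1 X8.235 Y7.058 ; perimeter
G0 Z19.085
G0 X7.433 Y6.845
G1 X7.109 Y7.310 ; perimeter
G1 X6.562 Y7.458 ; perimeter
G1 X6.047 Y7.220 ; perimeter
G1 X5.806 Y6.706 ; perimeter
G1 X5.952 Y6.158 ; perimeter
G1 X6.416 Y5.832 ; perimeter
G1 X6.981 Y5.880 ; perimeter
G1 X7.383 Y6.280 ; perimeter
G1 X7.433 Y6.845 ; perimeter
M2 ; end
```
solid part
  facet normal 0.0000 0.0000 -1.0000
    outer loop
      vertex 6.069 13.240 0.000
      vertex 10.448 12.056 0.000
      vertex 13.042 8.334 0.000
    endloop
  endfacet
  facet normal 0.0000 0.0000 -1.0000
    outer loop
      vertex 1.953 11.332 0.000
      vertex 6.069 13.240 0.000
      vertex 13.042 8.334 0.000
    endloop
  endfacet
  facet normal 0.0000 0.0000 -1.0000
    outer loop
      vertex 0.027 7.225 0.000
      vertex 1.953 11.332 0.000
      vertex 13.042 8.334 0.000
    endloop
  endfacet
  facet normal 0.0000 0.0000 -1.0000
    outer loop
      vertex 1.191 2.841 0.000
      vertex 0.027 7.225 0.000
      vertex 13.042 8.334 0.000
    endloop
  endfacet
  facet normal 0.0000 0.0000 -1.0000
    outer loop
      vertex 4.901 0.230 0.000
      vertex 1.191 2.841 0.000
      vertex 13.042 8.334 0.000
    endloop
  endfacet
  facet normal 0.0000 0.0000 -1.0000
    outer loop
      vertex 9.421 0.615 0.000
      vertex 4.901 0.230 0.000
      vertex 13.042 8.334 0.000
    endloop
  endfacet
  facet normal 0.0000 0.0000 -1.0000
    outer loop
      vertex 12.636 3.815 0.000
      vertex 9.421 0.615 0.000
      vertex 13.042 8.334 0.000
    endloop
  endfacet
  facet normal 0.7888 0.5498 0.2747
    outer loop
      vertex 13.042 8.334 0.000
      vertex 10.448 12.056 0.000
      vertex 6.632 6.632 21.811
    endloop
  endfacet
  facet normal 0.2510 0.9282 0.2747
    outer loop
      vertex 10.448 12.056 0.000
      vertex 6.069 13.240 0.000
      vertex 6.632 6.632 21.811
    endloop
  endfacet
  facet normal -0.4044 0.8724 0.2747
    outer loop
      vertex 6.069 13.240 0.000
      vertex 1.953 11.332 0.000
      vertex 6.632 6.632 21.811
    endloop
  endfacet
  facet normal -0.8706 0.4082 0.2747
    outer loop
      vertex 1.953 11.332 0.000
      vertex 0.027 7.225 0.000
      vertex 6.632 6.632 21.811
    endloop
  endfacet
  facet normal -0.9293 -0.2467 0.2747
    outer loop
      vertex 0.027 7.225 0.000
      vertex 1.191 2.841 0.000
      vertex 6.632 6.632 21.811
    endloop
  endfacet
  facet normal -0.5534 -0.7863 0.2747
    outer loop
      vertex 1.191 2.841 0.000
      vertex 4.901 0.230 0.000
      vertex 6.632 6.632 21.811
    endloop
  endfacet
  facet normal 0.0816 -0.9581 0.2747
    outer loop
      vertex 4.901 0.230 0.000
      vertex 9.421 0.615 0.000
      vertex 6.632 6.632 21.811
    endloop
  endfacet
  facet normal 0.6783 -0.6815 0.2747
    outer loop
      vertex 9.421 0.615 0.000
      vertex 12.636 3.815 0.000
      vertex 6.632 6.632 21.811
    endloop
  endfacet
  facet normal 0.9577 -0.0860 0.2747
    outer loop
      vertex 12.636 3.815 0.000
      vertex 13.042 8.334 0.000
      vertex 6.632 6.632 21.811
    endloop
  endfacet
endsolid part

The G0 Z moves step by Δz≈2.726 mm. The G1 loops shrink linearly with z, so the solid tapers from its base footprint up to z≈21.8. Closing with a flat bottom cap and the tapered top and triangulating gives 16 facets — a regular 9-sided pyramid, base circumscribed radius ≈ 6.63 mm, apex at z ≈ 21.8 mm.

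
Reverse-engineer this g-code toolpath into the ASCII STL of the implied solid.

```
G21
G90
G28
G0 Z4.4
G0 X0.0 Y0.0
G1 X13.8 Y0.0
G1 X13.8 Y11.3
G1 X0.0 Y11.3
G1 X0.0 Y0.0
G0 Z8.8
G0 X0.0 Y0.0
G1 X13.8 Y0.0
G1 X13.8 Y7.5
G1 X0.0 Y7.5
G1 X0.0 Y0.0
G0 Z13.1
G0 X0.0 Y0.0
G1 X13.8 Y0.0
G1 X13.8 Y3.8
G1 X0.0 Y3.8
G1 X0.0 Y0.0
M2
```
solid part
  facet normal 0.0000 0.0000 -1.0000
    outer loop
      vertex 13.8 15.1 0.0
      vertex 13.8 0.0 0.0
      vertex 0.0 0.0 0.0
    endloop
  endfacet
  facet normal 0.0000 0.0000 -1.0000
    outer loop
      vertex 0.0 15.1 0.0
      vertex 13.8 15.1 0.0
      vertex 0.0 0.0 0.0
    endloop
  endfacet
  facet normal 0.0000 -1.0000 0.0000
    outer loop
      vertex 0.0 0.0 0.0
      vertex 13.8 0.0 0.0
      vertex 13.8 0.0 17.5
    endloop
  endfacet
  facet normal 0.0000 -1.0000 0.0000
    outer loop
      vertex 0.0 0.0 0.0
      vertex 13.8 0.0 17.5
      vertex 0.0 0.0 17.5
    endloop
  endfacet
  facet normal 0.0000 0.7571 0.6533
    outer loop
      vertex 0.0 0.0 17.5
      vertex 13.8 0.0 17.5
      vertex 13.8 15.1 0.0
    endloop
  endfacet
  facet normal 0.0000 0.7571 0.6533
    outer loop
      vertex 0.0 0.0 17.5
      vertex 13.8 15.1 0.0
      vertex 0.0 15.1 0.0
    endloop
  endfacet
  facet normal -1.0000 0.0000 0.0000
    outer loop
      vertex 0.0 0.0 17.5
      vertex 0.0 15.1 0.0
      vertex 0.0 0.0 0.0
    endloop
  endfacet
  facet normal 1.0000 0.0000 0.0000
    outer loop
      vertex 13.8 0.0 0.0
      vertex 13.8 15.1 0.0
      vertex 13.8 0.0 17.5
    endloop
  endfacet
endsolid part

The G0 Z moves step by Δz≈4.4 mm. The G1 loops shrink linearly with z, so the solid tapers from its base footprint up to z≈17.5. Closing with a flat bottom cap and the tapered top and triangulating gives 8 facets — a wedge (ramp): 13.8 × 15.1 mm base, rising to 17.5 mm along the y=0 edge and sloping linearly to z=0 at y=15.1.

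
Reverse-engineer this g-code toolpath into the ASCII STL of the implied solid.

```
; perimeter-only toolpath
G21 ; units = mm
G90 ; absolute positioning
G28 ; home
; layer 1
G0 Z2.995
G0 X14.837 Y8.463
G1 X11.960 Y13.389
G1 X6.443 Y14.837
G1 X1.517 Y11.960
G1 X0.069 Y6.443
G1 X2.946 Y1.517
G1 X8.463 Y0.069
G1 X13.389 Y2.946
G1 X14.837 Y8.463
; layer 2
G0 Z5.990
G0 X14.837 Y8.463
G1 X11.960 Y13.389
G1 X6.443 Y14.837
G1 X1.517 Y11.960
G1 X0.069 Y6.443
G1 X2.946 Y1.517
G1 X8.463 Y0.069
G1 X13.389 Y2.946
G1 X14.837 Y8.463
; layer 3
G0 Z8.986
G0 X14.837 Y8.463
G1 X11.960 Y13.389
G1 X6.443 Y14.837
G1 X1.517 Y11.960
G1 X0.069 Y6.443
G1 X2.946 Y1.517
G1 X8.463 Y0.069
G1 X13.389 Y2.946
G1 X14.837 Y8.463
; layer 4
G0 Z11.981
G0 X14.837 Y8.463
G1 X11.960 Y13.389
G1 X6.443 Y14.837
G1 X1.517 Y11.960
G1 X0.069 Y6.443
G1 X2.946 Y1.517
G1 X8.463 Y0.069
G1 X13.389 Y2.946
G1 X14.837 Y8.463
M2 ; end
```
solid part
  facet normal 0.0000 0.0000 -1.0000
    outer loop
      vertex 6.443 14.837 0.000
      vertex 11.960 13.389 0.000
      vertex 14.837 8.463 0.000
    endloop
  endfacet
  facet normal 0.0000 0.0000 -1.0000
    outer loop
      vertex 1.517 11.960 0.000
      vertex 6.443 14.837 0.000
      vertex 14.837 8.463 0.000
    endloop
  endfacet
  facet normal 0.0000 0.0000 -1.0000
    outer loop
      vertex 0.069 6.443 0.000
      vertex 1.517 11.960 0.000
      vertex 14.837 8.463 0.000
    endloop
  endfacet
  facet normal 0.0000 0.0000 -1.0000
    outer loop
      vertex 2.946 1.517 0.000
      vertex 0.069 6.443 0.000
      vertex 14.837 8.463 0.000
    endloop
  endfacet
  facet normal 0.0000 0.0000 -1.0000
    outer loop
      vertex 8.463 0.069 0.000
      vertex 2.946 1.517 0.000
      vertex 14.837 8.463 0.000
    endloop
  endfacet
  facet normal 0.0000 0.0000 -1.0000
    outer loop
      vertex 13.389 2.946 0.000
      vertex 8.463 0.069 0.000
      vertex 14.837 8.463 0.000
    endloop
  endfacet
  facet normal 0.0000 0.0000 1.0000
    outer loop
      vertex 14.837 8.463 11.981
      vertex 11.960 13.389 11.981
      vertex 6.443 14.837 11.981
    endloop
  endfacet
  facet normal 0.0000 0.0000 1.0000
    outer loop
      vertex 14.837 8.463 11.981
      vertex 6.443 14.837 11.981
      vertex 1.517 11.960 11.981
    endloop
  endfacet
  facet normal 0.0000 0.0000 1.0000
    outer loop
      vertex 14.837 8.463 11.981
      vertex 1.517 11.960 11.981
      vertex 0.069 6.443 11.981
    endloop
  endfacet
  facet normal 0.0000 0.0000 1.0000
    outer loop
      vertex 14.837 8.463 11.981
      vertex 0.069 6.443 11.981
      vertex 2.946 1.517 11.981
    endloop
  endfacet
  facet normal 0.0000 0.0000 1.0000
    outer loop
      vertex 14.837 8.463 11.981
      vertex 2.946 1.517 11.981
      vertex 8.463 0.069 11.981
    endloop
  endfacet
  facet normal 0.0000 0.0000 1.0000
    outer loop
      vertex 14.837 8.463 11.981
      vertex 8.463 0.069 11.981
      vertex 13.389 2.946 11.981
    endloop
  endfacet
  facet normal 0.8635 0.5043 0.0000
    outer loop
      vertex 14.837 8.463 0.000
      vertex 11.960 13.389 0.000
      vertex 11.960 13.389 11.981
    endloop
  endfacet
  facet normal 0.8635 0.5043 0.0000
    outer loop
      vertex 14.837 8.463 0.000
      vertex 11.960 13.389 11.981
      vertex 14.837 8.463 11.981
    endloop
  endfacet
  facet normal 0.2539 0.9672 0.0000
    outer loop
      vertex 11.960 13.389 0.000
      vertex 6.443 14.837 0.000
      vertex 6.443 14.837 11.981
    endloop
  endfacet
  facet normal 0.2539 0.9672 0.0000
    outer loop
      vertex 11.960 13.389 0.000
      vertex 6.443 14.837 11.981
      vertex 11.960 13.389 11.981
    endloop
  endfacet
  facet normal -0.5043 0.8635 0.0000
    outer loop
      vertex 6.443 14.837 0.000
      vertex 1.517 11.960 0.000
      vertex 1.517 11.960 11.981
    endloop
  endfacet
  facet normal -0.5043 0.8635 0.0000
    outer loop
      vertex 6.443 14.837 0.000
      vertex 1.517 11.960 11.981
      vertex 6.443 14.837 11.981
    endloop
  endfacet
  facet normal -0.9672 0.2539 0.0000
    outer loop
      vertex 1.517 11.960 0.000
      vertex 0.069 6.443 0.000
      vertex 0.069 6.443 11.981
    endloop
  endfacet
  facet normal -0.9672 0.2539 0.0000
    outer loop
      vertex 1.517 11.960 0.000
      vertex 0.069 6.443 11.981
      vertex 1.517 11.960 11.981
    endloop
  endfacet
  facet normal -0.8635 -0.5043 0.0000
    outer loop
      vertex 0.069 6.443 0.000
      vertex 2.946 1.517 0.000
      vertex 2.946 1.517 11.981
    endloop
  endfacet
  facet normal -0.8635 -0.5043 0.0000
    outer loop
      vertex 0.069 6.443 0.000
      vertex 2.946 1.517 11.981
      vertex 0.069 6.443 11.981
    endloop
  endfacet
  facet normal -0.2539 -0.9672 0.0000
    outer loop
      vertex 2.946 1.517 0.000
      vertex 8.463 0.069 0.000
      vertex 8.463 0.069 11.981
    endloop
  endfacet
  facet normal -0.2539 -0.9672 0.0000
    outer loop
      vertex 2.946 1.517 0.000
      vertex 8.463 0.069 11.981
      vertex 2.946 1.517 11.981
    endloop
  endfacet
  facet normal 0.5043 -0.8635 0.0000
    outer loop
      vertex 8.463 0.069 0.000
      vertex 13.389 2.946 0.000
      vertex 13.389 2.946 11.981
    endloop
  endfacet
  facet normal 0.5043 -0.8635 0.0000
    outer loop
      vertex 8.463 0.069 0.000
      vertex 13.389 2.946 11.981
      vertex 8.463 0.069 11.981
    endloop
  endfacet
  facet normal 0.9672 -0.2539 0.0000
    outer loop
      vertex 13.389 2.946 0.000
      vertex 14.837 8.463 0.000
      vertex 14.837 8.463 11.981
    endloop
  endfacet
  facet normal 0.9672 -0.2539 0.0000
    outer loop
      vertex 13.389 2.946 0.000
      vertex 14.837 8.463 11.981
      vertex 13.389 2.946 11.981
    endloop
  endfacet
endsolid part

The G0 Z moves step by Δz≈2.995 mm. Every layer's G1 loop is the same polygon, so the solid is a straight extrusion of it from z=0 to z≈12. Closing with flat bottom and top caps and triangulating gives 28 facets — a regular 8-sided prism (a cylinder approximated with 8 flat sides), circumscribed radius ≈ 7.45 mm, height ≈ 12 mm.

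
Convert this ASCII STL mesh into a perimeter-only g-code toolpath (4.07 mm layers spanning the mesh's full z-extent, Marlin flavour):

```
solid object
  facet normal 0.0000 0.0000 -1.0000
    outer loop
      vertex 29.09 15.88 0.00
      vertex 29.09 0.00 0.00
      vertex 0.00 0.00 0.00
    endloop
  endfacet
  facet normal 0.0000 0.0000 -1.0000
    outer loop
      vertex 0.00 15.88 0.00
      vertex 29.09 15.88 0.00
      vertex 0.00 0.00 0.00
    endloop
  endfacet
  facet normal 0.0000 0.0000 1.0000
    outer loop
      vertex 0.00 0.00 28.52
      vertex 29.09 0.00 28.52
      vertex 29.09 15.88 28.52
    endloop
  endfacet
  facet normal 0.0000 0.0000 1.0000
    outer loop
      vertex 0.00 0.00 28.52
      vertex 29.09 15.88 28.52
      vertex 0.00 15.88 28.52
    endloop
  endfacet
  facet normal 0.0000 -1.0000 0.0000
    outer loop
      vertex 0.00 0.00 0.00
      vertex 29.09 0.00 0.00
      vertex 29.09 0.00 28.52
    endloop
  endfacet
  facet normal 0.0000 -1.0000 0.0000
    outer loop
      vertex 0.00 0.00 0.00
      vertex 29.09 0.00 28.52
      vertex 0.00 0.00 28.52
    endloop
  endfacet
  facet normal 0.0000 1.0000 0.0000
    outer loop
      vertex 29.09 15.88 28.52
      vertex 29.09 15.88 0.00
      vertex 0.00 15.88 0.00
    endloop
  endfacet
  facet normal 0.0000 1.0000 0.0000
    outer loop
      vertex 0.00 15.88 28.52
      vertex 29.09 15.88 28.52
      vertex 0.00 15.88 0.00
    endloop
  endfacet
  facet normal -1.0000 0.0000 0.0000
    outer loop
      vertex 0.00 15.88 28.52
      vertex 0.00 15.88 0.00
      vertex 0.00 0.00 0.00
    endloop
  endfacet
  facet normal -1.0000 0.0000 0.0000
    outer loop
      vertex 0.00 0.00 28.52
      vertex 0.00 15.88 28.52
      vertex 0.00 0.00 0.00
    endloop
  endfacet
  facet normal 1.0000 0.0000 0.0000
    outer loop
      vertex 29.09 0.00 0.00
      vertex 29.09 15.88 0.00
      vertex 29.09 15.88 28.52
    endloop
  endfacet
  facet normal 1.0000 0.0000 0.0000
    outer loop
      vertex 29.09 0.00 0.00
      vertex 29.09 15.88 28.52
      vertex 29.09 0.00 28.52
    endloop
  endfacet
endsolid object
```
; perimeter-only toolpath
G21 ; units = mm
G90 ; absolute positioning
G28 ; home
; layer 1
G0 Z4.07
G0 X0.00 Y0.00
G1 X29.09 Y0.00
G1 X29.09 Y15.88
G1 X0.00 Y15.88
G1 X0.00 Y0.00
; layer 2
G0 Z8.15
G0 X0.00 Y0.00
G1 X29.09 Y0.00
G1 X29.09 Y15.88
G1 X0.00 Y15.88
G1 X0.00 Y0.00
; layer 3
G0 Z12.22
G0 X0.00 Y0.00
G1 X29.09 Y0.00
G1 X29.09 Y15.88
G1 X0.00 Y15.88
G1 X0.00 Y0.00
; layer 4
G0 Z16.30
G0 X0.00 Y0.00
G1 X29.09 Y0.00
G1 X29.09 Y15.88
G1 X0.00 Y15.88
G1 X0.00 Y0.00
; layer 5
G0 Z20.37
G0 X0.00 Y0.00
G1 X29.09 Y0.00
G1 X29.09 Y15.88
G1 X0.00 Y15.88
G1 X0.00 Y0.00
; layer 6
G0 Z24.45
G0 X0.00 Y0.00
G1 X29.09 Y0.00
G1 X29.09 Y15.88
G1 X0.00 Y15.88
G1 X0.00 Y0.00
; layer 7
G0 Z28.52
G0 X0.00 Y0.00
G1 X29.09 Y0.00
G1 X29.09 Y15.88
G1 X0.00 Y15.88
G1 X0.00 Y0.00
M2 ; end

The solid is a rectangular box, roughly 29.1 × 15.9 mm footprint and 28.5 mm tall. Slicing at Δz = 4.07 mm — 7 equal slices spanning the solid's height, so layer i sits at z = i·h/7 — gives 7 non-empty perimeters. Each is a 4-segment closed polygon; G0 lifts to the layer z and rapids to the start vertex, then G1 traces the edges.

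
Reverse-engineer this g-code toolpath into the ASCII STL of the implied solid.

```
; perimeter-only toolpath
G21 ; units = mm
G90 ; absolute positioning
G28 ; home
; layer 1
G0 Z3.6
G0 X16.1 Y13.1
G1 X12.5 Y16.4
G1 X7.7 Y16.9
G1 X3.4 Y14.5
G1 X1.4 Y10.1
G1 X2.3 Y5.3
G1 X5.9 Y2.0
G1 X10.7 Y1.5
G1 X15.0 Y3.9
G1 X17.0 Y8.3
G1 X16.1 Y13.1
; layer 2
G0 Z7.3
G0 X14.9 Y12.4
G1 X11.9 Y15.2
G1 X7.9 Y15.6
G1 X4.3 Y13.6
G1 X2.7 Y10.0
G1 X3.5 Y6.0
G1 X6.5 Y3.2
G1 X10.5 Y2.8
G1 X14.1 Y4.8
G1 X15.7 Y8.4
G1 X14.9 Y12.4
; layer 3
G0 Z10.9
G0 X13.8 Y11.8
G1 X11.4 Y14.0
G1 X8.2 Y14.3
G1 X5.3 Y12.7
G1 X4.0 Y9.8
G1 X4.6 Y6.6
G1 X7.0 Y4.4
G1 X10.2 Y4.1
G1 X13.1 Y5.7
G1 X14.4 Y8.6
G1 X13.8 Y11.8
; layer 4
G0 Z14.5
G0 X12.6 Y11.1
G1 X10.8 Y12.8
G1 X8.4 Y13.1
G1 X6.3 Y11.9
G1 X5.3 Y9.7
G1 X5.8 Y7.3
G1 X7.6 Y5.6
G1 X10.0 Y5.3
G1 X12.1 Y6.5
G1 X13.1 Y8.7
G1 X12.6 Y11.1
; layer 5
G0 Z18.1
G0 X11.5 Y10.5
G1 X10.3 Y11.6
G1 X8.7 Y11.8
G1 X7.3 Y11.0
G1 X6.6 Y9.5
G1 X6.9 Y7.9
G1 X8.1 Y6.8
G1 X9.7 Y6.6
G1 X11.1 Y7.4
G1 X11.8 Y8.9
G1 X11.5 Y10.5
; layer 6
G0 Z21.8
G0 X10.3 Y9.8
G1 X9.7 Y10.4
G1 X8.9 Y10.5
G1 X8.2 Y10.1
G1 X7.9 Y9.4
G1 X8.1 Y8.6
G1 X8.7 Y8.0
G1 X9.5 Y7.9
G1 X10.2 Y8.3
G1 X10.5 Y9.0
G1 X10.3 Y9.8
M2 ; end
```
solid part
  facet normal 0.0000 0.0000 -1.0000
    outer loop
      vertex 7.4 18.2 0.0
      vertex 13.0 17.6 0.0
      vertex 17.2 13.7 0.0
    endloop
  endfacet
  facet normal 0.0000 0.0000 -1.0000
    outer loop
      vertex 2.4 15.4 0.0
      vertex 7.4 18.2 0.0
      vertex 17.2 13.7 0.0
    endloop
  endfacet
  facet normal 0.0000 0.0000 -1.0000
    outer loop
      vertex 0.1 10.3 0.0
      vertex 2.4 15.4 0.0
      vertex 17.2 13.7 0.0
    endloop
  endfacet
  facet normal 0.0000 0.0000 -1.0000
    outer loop
      vertex 1.2 4.7 0.0
      vertex 0.1 10.3 0.0
      vertex 17.2 13.7 0.0
    endloop
  endfacet
  facet normal 0.0000 0.0000 -1.0000
    outer loop
      vertex 5.4 0.8 0.0
      vertex 1.2 4.7 0.0
      vertex 17.2 13.7 0.0
    endloop
  endfacet
  facet normal 0.0000 0.0000 -1.0000
    outer loop
      vertex 11.0 0.2 0.0
      vertex 5.4 0.8 0.0
      vertex 17.2 13.7 0.0
    endloop
  endfacet
  facet normal 0.0000 0.0000 -1.0000
    outer loop
      vertex 16.0 3.0 0.0
      vertex 11.0 0.2 0.0
      vertex 17.2 13.7 0.0
    endloop
  endfacet
  facet normal 0.0000 0.0000 -1.0000
    outer loop
      vertex 18.3 8.1 0.0
      vertex 16.0 3.0 0.0
      vertex 17.2 13.7 0.0
    endloop
  endfacet
  facet normal 0.6434 0.6929 0.3254
    outer loop
      vertex 17.2 13.7 0.0
      vertex 13.0 17.6 0.0
      vertex 9.2 9.2 25.4
    endloop
  endfacet
  facet normal 0.1007 0.9400 0.3259
    outer loop
      vertex 13.0 17.6 0.0
      vertex 7.4 18.2 0.0
      vertex 9.2 9.2 25.4
    endloop
  endfacet
  facet normal -0.4621 0.8251 0.3251
    outer loop
      vertex 7.4 18.2 0.0
      vertex 2.4 15.4 0.0
      vertex 9.2 9.2 25.4
    endloop
  endfacet
  facet normal -0.8619 0.3887 0.3256
    outer loop
      vertex 2.4 15.4 0.0
      vertex 0.1 10.3 0.0
      vertex 9.2 9.2 25.4
    endloop
  endfacet
  facet normal -0.9281 -0.1823 0.3246
    outer loop
      vertex 0.1 10.3 0.0
      vertex 1.2 4.7 0.0
      vertex 9.2 9.2 25.4
    endloop
  endfacet
  facet normal -0.6434 -0.6929 0.3254
    outer loop
      vertex 1.2 4.7 0.0
      vertex 5.4 0.8 0.0
      vertex 9.2 9.2 25.4
    endloop
  endfacet
  facet normal -0.1007 -0.9400 0.3259
    outer loop
      vertex 5.4 0.8 0.0
      vertex 11.0 0.2 0.0
      vertex 9.2 9.2 25.4
    endloop
  endfacet
  facet normal 0.4621 -0.8251 0.3251
    outer loop
      vertex 11.0 0.2 0.0
      vertex 16.0 3.0 0.0
      vertex 9.2 9.2 25.4
    endloop
  endfacet
  facet normal 0.8619 -0.3887 0.3256
    outer loop
      vertex 16.0 3.0 0.0
      vertex 18.3 8.1 0.0
      vertex 9.2 9.2 25.4
    endloop
  endfacet
  facet normal 0.9281 0.1823 0.3246
    outer loop
      vertex 18.3 8.1 0.0
      vertex 17.2 13.7 0.0
      vertex 9.2 9.2 25.4
    endloop
  endfacet
endsolid part

The G0 Z moves step by Δz≈3.6 mm. The G1 loops shrink linearly with z, so the solid tapers from its base footprint up to z≈25.4. Closing with a flat bottom cap and the tapered top and triangulating gives 18 facets — a regular 10-sided pyramid, base circumscribed radius ≈ 9.2 mm, apex at z ≈ 25.4 mm.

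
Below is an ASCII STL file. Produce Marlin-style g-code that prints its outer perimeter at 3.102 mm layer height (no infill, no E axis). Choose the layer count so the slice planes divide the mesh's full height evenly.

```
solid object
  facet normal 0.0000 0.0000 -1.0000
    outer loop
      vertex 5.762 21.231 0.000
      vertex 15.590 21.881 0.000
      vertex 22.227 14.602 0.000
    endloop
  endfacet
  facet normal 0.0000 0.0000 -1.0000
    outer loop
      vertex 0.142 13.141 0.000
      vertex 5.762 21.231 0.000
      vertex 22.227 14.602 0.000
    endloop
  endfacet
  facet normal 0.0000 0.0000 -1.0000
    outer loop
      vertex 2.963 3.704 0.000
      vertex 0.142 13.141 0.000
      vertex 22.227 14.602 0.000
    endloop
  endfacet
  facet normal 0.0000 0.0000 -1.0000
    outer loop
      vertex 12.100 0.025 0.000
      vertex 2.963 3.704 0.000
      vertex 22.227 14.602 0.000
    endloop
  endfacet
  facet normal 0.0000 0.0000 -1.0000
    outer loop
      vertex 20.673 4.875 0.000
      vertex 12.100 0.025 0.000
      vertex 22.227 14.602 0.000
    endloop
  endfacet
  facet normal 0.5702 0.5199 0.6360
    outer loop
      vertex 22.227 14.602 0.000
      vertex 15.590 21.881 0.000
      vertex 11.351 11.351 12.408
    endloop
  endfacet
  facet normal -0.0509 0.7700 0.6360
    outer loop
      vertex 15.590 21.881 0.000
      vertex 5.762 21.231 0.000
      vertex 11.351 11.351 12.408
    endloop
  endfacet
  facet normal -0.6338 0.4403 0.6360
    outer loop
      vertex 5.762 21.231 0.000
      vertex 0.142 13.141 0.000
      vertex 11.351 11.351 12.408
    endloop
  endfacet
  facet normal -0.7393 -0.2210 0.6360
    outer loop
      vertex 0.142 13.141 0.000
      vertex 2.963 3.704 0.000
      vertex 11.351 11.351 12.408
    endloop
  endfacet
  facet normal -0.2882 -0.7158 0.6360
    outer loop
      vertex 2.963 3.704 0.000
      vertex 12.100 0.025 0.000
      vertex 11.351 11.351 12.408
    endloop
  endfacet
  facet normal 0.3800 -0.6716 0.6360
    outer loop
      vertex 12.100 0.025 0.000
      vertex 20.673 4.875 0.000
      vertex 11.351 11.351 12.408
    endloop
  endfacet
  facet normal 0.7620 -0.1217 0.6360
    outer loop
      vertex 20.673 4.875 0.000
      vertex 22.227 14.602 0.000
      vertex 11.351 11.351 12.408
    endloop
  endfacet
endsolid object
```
; perimeter-only toolpath
G21 ; units = mm
G90 ; absolute positioning
G28 ; home
; layer 1
G0 Z3.102
G0 X19.508 Y13.789
G1 X14.530 Y19.248
G1 X7.159 Y18.761
G1 X2.944 Y12.694
G1 X5.060 Y5.616
G1 X11.913 Y2.857
G1 X18.342 Y6.494
G1 X19.508 Y13.789
; layer 2
G0 Z6.204
G0 X16.789 Y12.977
G1 X13.471 Y16.616
G1 X8.556 Y16.291
G1 X5.747 Y12.246
G1 X7.157 Y7.528
G1 X11.726 Y5.688
G1 X16.012 Y8.113
G1 X16.789 Y12.977
; layer 3
G0 Z9.306
G0 X14.070 Y12.164
G1 X12.411 Y13.984
G1 X9.954 Y13.821
G1 X8.549 Y11.799
G1 X9.254 Y9.439
G1 X11.538 Y8.520
G1 X13.681 Y9.732
G1 X14.070 Y12.164
M2 ; end

The solid is a regular 7-sided pyramid, base circumscribed radius ≈ 11.4 mm, apex at z ≈ 12.4 mm. Slicing at Δz = 3.102 mm — 4 equal slices spanning the solid's height, so layer i sits at z = i·h/4 — gives 3 non-empty perimeters. Each is a 7-segment closed polygon; G0 lifts to the layer z and rapids to the start vertex, then G1 traces the edges. The cross-section shrinks linearly with z (the slice at the apex is degenerate and omitted).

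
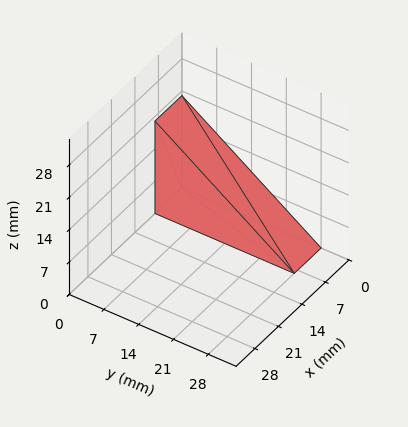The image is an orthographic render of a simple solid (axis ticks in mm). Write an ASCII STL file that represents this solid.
Reading the render: the shape is a wedge (ramp): 8 × 28 mm base, rising to 20 mm along the y=0 edge and sloping linearly to z=0 at y=28 (dimensions read to the nearest mm from the axis ticks). For the STL, each face is triangulated and given an outward normal.

solid part
  facet normal 0.0000 0.0000 -1.0000
    outer loop
      vertex 8.000 28.000 0.000
      vertex 8.000 0.000 0.000
      vertex 0.000 0.000 0.000
    endloop
  endfacet
  facet normal 0.0000 0.0000 -1.0000
    outer loop
      vertex 0.000 28.000 0.000
      vertex 8.000 28.000 0.000
      vertex 0.000 0.000 0.000
    endloop
  endfacet
  facet normal 0.0000 -1.0000 0.0000
    outer loop
      vertex 0.000 0.000 0.000
      vertex 8.000 0.000 0.000
      vertex 8.000 0.000 20.000
    endloop
  endfacet
  facet normal 0.0000 -1.0000 0.0000
    outer loop
      vertex 0.000 0.000 0.000
      vertex 8.000 0.000 20.000
      vertex 0.000 0.000 20.000
    endloop
  endfacet
  facet normal 0.0000 0.5812 0.8137
    outer loop
      vertex 0.000 0.000 20.000
      vertex 8.000 0.000 20.000
      vertex 8.000 28.000 0.000
    endloop
  endfacet
  facet normal 0.0000 0.5812 0.8137
    outer loop
      vertex 0.000 0.000 20.000
      vertex 8.000 28.000 0.000
      vertex 0.000 28.000 0.000
    endloop
  endfacet
  facet normal -1.0000 0.0000 0.0000
    outer loop
      vertex 0.000 0.000 20.000
      vertex 0.000 28.000 0.000
      vertex 0.000 0.000 0.000
    endloop
  endfacet
  facet normal 1.0000 0.0000 0.0000
    outer loop
      vertex 8.000 0.000 0.000
      vertex 8.000 28.000 0.000
      vertex 8.000 0.000 20.000
    endloop
  endfacet
endsolid part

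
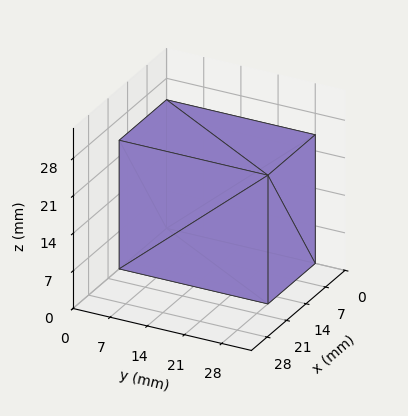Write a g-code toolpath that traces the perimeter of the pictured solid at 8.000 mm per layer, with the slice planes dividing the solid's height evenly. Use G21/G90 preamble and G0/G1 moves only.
Reading the render: the shape is a rectangular box, roughly 17 × 28 mm footprint and 24 mm tall (dimensions read to the nearest mm from the axis ticks). For the g-code, the solid's height is divided into equal slices at the stated Δz and each level perimeter traced with G1 moves after a G0 lift.

; perimeter-only toolpath
G21 ; units = mm
G90 ; absolute positioning
G28 ; home
; layer 1
G0 Z8.000
G0 X0.000 Y0.000
G1 X17.000 Y0.000
G1 X17.000 Y28.000
G1 X0.000 Y28.000
G1 X0.000 Y0.000
; layer 2
G0 Z16.000
G0 X0.000 Y0.000
G1 X17.000 Y0.000
G1 X17.000 Y28.000
G1 X0.000 Y28.000
G1 X0.000 Y0.000
; layer 3
G0 Z24.000
G0 X0.000 Y0.000
G1 X17.000 Y0.000
G1 X17.000 Y28.000
G1 X0.000 Y28.000
G1 X0.000 Y0.000
M2 ; end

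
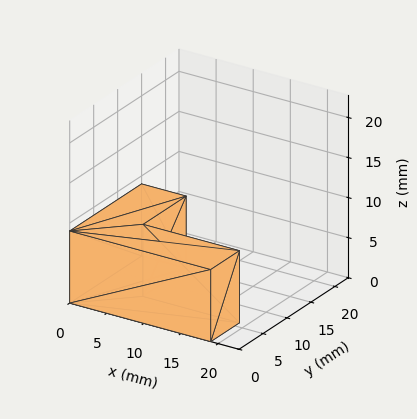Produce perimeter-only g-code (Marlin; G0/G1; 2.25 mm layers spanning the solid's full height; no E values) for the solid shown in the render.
Reading the render: the shape is an L-shaped prism: outer 19 × 15 mm, arm thicknesses ≈ 6 mm (horizontal) and 6 mm (vertical), extruded 9 mm in z (dimensions read to the nearest mm from the axis ticks). For the g-code, the solid's height is divided into equal slices at the stated Δz and each level perimeter traced with G1 moves after a G0 lift.

; perimeter-only toolpath
G21 ; units = mm
G90 ; absolute positioning
G28 ; home
; layer 1
G0 Z2.25
G0 X0.00 Y0.00
G1 X19.00 Y0.00
G1 X19.00 Y6.00
G1 X6.00 Y6.00
G1 X6.00 Y15.00
G1 X0.00 Y15.00
G1 X0.00 Y0.00
; layer 2
G0 Z4.50
G0 X0.00 Y0.00
G1 X19.00 Y0.00
G1 X19.00 Y6.00
G1 X6.00 Y6.00
G1 X6.00 Y15.00
G1 X0.00 Y15.00
G1 X0.00 Y0.00
; layer 3
G0 Z6.75
G0 X0.00 Y0.00
G1 X19.00 Y0.00
G1 X19.00 Y6.00
G1 X6.00 Y6.00
G1 X6.00 Y15.00
G1 X0.00 Y15.00
G1 X0.00 Y0.00
; layer 4
G0 Z9.00
G0 X0.00 Y0.00
G1 X19.00 Y0.00
G1 X19.00 Y6.00
G1 X6.00 Y6.00
G1 X6.00 Y15.00
G1 X0.00 Y15.00
G1 X0.00 Y0.00
M2 ; end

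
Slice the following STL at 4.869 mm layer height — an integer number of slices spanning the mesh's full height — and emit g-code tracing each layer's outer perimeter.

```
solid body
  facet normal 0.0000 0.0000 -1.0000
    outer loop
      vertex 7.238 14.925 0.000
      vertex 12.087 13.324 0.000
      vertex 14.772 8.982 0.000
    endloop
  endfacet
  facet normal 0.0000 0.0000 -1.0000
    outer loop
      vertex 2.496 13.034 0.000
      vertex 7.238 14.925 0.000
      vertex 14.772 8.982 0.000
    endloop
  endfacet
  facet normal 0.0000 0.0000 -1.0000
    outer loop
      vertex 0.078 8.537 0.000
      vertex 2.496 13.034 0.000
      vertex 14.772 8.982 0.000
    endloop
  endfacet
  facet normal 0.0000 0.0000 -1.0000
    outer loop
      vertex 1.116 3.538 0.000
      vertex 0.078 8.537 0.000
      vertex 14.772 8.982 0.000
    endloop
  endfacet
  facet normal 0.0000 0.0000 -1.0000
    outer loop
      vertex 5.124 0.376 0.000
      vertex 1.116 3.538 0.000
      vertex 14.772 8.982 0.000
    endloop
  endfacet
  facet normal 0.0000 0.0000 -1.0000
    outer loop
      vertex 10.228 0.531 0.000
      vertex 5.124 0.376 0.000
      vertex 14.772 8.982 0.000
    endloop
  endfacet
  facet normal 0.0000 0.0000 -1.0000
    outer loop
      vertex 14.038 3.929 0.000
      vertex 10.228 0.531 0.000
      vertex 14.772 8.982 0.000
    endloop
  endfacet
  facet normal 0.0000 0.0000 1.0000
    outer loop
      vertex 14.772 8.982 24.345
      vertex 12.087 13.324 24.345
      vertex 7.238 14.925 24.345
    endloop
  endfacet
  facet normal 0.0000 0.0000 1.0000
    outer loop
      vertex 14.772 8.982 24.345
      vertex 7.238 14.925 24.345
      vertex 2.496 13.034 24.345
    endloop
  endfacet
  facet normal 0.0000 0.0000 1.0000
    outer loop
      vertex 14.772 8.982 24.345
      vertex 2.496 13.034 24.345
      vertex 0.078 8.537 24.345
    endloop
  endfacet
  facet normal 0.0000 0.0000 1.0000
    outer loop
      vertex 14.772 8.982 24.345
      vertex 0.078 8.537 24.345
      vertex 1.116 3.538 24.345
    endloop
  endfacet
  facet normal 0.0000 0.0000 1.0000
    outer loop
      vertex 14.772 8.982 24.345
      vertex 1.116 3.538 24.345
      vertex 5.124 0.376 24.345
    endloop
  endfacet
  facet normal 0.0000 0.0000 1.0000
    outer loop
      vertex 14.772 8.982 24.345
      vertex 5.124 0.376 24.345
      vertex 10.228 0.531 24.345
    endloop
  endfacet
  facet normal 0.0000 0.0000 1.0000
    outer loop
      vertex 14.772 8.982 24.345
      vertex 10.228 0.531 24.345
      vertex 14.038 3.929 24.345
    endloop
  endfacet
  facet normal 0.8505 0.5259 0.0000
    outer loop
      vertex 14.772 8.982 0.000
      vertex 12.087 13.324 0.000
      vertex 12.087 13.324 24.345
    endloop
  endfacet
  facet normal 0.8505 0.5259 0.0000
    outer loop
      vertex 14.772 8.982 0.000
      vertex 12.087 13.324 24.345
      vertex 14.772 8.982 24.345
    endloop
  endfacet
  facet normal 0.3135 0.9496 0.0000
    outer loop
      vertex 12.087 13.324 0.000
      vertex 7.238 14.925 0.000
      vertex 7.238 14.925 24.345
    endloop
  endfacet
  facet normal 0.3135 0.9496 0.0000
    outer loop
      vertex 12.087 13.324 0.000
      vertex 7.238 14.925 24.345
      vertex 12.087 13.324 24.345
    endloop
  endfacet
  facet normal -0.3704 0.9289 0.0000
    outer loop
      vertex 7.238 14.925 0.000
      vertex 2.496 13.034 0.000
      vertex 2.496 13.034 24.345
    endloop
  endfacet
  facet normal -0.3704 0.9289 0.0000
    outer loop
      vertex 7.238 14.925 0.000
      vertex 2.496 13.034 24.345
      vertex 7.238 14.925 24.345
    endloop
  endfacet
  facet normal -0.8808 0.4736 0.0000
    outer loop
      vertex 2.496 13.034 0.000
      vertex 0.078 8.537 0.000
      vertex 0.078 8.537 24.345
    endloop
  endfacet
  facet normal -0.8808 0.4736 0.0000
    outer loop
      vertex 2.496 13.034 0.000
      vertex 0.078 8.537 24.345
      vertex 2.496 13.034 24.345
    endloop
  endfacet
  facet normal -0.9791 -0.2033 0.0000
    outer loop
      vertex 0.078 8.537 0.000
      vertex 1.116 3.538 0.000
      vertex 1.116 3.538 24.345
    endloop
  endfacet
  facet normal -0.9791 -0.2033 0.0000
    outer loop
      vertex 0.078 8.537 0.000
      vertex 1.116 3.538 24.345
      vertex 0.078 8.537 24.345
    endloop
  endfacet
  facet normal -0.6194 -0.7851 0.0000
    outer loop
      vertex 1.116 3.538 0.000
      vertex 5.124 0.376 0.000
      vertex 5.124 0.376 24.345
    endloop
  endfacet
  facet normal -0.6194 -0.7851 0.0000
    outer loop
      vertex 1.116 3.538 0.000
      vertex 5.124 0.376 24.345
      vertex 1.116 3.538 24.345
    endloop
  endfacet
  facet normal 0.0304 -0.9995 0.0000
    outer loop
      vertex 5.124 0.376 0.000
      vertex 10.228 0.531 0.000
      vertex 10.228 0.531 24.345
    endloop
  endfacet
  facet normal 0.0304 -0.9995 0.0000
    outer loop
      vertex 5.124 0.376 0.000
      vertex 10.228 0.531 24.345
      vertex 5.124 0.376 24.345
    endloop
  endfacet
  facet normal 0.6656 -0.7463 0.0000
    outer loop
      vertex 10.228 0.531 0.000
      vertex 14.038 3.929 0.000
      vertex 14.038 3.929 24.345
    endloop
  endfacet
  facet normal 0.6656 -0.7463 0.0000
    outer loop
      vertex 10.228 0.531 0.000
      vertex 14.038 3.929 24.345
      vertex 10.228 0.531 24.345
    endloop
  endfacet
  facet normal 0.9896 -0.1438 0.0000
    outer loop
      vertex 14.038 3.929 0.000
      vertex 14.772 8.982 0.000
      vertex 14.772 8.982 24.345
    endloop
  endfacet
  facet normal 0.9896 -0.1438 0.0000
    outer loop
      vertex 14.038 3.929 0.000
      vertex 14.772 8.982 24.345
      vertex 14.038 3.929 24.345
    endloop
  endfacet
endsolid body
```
; perimeter-only toolpath
G21 ; units = mm
G90 ; absolute positioning
G28 ; home
; layer 1
G0 Z4.869
G0 X14.772 Y8.982
G1 X12.087 Y13.324
G1 X7.238 Y14.925
G1 X2.496 Y13.034
G1 X0.078 Y8.537
G1 X1.116 Y3.538
G1 X5.124 Y0.376
G1 X10.228 Y0.531
G1 X14.038 Y3.929
G1 X14.772 Y8.982
; layer 2
G0 Z9.738
G0 X14.772 Y8.982
G1 X12.087 Y13.324
G1 X7.238 Y14.925
G1 X2.496 Y13.034
G1 X0.078 Y8.537
G1 X1.116 Y3.538
G1 X5.124 Y0.376
G1 X10.228 Y0.531
G1 X14.038 Y3.929
G1 X14.772 Y8.982
; layer 3
G0 Z14.607
G0 X14.772 Y8.982
G1 X12.087 Y13.324
G1 X7.238 Y14.925
G1 X2.496 Y13.034
G1 X0.078 Y8.537
G1 X1.116 Y3.538
G1 X5.124 Y0.376
G1 X10.228 Y0.531
G1 X14.038 Y3.929
G1 X14.772 Y8.982
; layer 4
G0 Z19.476
G0 X14.772 Y8.982
G1 X12.087 Y13.324
G1 X7.238 Y14.925
G1 X2.496 Y13.034
G1 X0.078 Y8.537
G1 X1.116 Y3.538
G1 X5.124 Y0.376
G1 X10.228 Y0.531
G1 X14.038 Y3.929
G1 X14.772 Y8.982
; layer 5
G0 Z24.345
G0 X14.772 Y8.982
G1 X12.087 Y13.324
G1 X7.238 Y14.925
G1 X2.496 Y13.034
G1 X0.078 Y8.537
G1 X1.116 Y3.538
G1 X5.124 Y0.376
G1 X10.228 Y0.531
G1 X14.038 Y3.929
G1 X14.772 Y8.982
M2 ; end

The solid is a regular 9-sided prism (a cylinder approximated with 9 flat sides), circumscribed radius ≈ 7.46 mm, height ≈ 24.3 mm. Slicing at Δz = 4.869 mm — 5 equal slices spanning the solid's height, so layer i sits at z = i·h/5 — gives 5 non-empty perimeters. Each is a 9-segment closed polygon; G0 lifts to the layer z and rapids to the start vertex, then G1 traces the edges.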